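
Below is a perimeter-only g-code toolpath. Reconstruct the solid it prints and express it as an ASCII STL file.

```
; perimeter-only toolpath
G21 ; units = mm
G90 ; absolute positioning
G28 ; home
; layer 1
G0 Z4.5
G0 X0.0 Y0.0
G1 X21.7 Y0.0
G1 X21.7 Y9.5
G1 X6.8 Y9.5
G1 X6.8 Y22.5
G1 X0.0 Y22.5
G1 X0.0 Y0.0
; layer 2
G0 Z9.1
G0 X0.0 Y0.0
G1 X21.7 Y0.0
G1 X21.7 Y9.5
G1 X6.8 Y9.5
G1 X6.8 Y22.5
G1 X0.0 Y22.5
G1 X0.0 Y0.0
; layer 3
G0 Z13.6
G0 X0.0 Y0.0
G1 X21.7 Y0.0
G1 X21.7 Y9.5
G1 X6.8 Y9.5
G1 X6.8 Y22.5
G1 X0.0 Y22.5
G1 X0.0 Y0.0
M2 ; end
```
solid part
  facet normal 0.0000 0.0000 -1.0000
    outer loop
      vertex 21.7 9.5 0.0
      vertex 21.7 0.0 0.0
      vertex 0.0 0.0 0.0
    endloop
  endfacet
  facet normal 0.0000 0.0000 -1.0000
    outer loop
      vertex 6.8 9.5 0.0
      vertex 21.7 9.5 0.0
      vertex 0.0 0.0 0.0
    endloop
  endfacet
  facet normal 0.0000 0.0000 -1.0000
    outer loop
      vertex 6.8 22.5 0.0
      vertex 6.8 9.5 0.0
      vertex 0.0 0.0 0.0
    endloop
  endfacet
  facet normal 0.0000 0.0000 -1.0000
    outer loop
      vertex 0.0 22.5 0.0
      vertex 6.8 22.5 0.0
      vertex 0.0 0.0 0.0
    endloop
  endfacet
  facet normal 0.0000 0.0000 1.0000
    outer loop
      vertex 0.0 0.0 13.6
      vertex 21.7 0.0 13.6
      vertex 21.7 9.5 13.6
    endloop
  endfacet
  facet normal 0.0000 0.0000 1.0000
    outer loop
      vertex 0.0 0.0 13.6
      vertex 21.7 9.5 13.6
      vertex 6.8 9.5 13.6
    endloop
  endfacet
  facet normal 0.0000 0.0000 1.0000
    outer loop
      vertex 0.0 0.0 13.6
      vertex 6.8 9.5 13.6
      vertex 6.8 22.5 13.6
    endloop
  endfacet
  facet normal 0.0000 0.0000 1.0000
    outer loop
      vertex 0.0 0.0 13.6
      vertex 6.8 22.5 13.6
      vertex 0.0 22.5 13.6
    endloop
  endfacet
  facet normal 0.0000 -1.0000 0.0000
    outer loop
      vertex 0.0 0.0 0.0
      vertex 21.7 0.0 0.0
      vertex 21.7 0.0 13.6
    endloop
  endfacet
  facet normal 0.0000 -1.0000 0.0000
    outer loop
      vertex 0.0 0.0 0.0
      vertex 21.7 0.0 13.6
      vertex 0.0 0.0 13.6
    endloop
  endfacet
  facet normal 1.0000 0.0000 0.0000
    outer loop
      vertex 21.7 0.0 0.0
      vertex 21.7 9.5 0.0
      vertex 21.7 9.5 13.6
    endloop
  endfacet
  facet normal 1.0000 0.0000 0.0000
    outer loop
      vertex 21.7 0.0 0.0
      vertex 21.7 9.5 13.6
      vertex 21.7 0.0 13.6
    endloop
  endfacet
  facet normal 0.0000 1.0000 0.0000
    outer loop
      vertex 21.7 9.5 0.0
      vertex 6.8 9.5 0.0
      vertex 6.8 9.5 13.6
    endloop
  endfacet
  facet normal 0.0000 1.0000 0.0000
    outer loop
      vertex 21.7 9.5 0.0
      vertex 6.8 9.5 13.6
      vertex 21.7 9.5 13.6
    endloop
  endfacet
  facet normal 1.0000 0.0000 0.0000
    outer loop
      vertex 6.8 9.5 0.0
      vertex 6.8 22.5 0.0
      vertex 6.8 22.5 13.6
    endloop
  endfacet
  facet normal 1.0000 0.0000 0.0000
    outer loop
      vertex 6.8 9.5 0.0
      vertex 6.8 22.5 13.6
      vertex 6.8 9.5 13.6
    endloop
  endfacet
  facet normal 0.0000 1.0000 0.0000
    outer loop
      vertex 6.8 22.5 0.0
      vertex 0.0 22.5 0.0
      vertex 0.0 22.5 13.6
    endloop
  endfacet
  facet normal 0.0000 1.0000 0.0000
    outer loop
      vertex 6.8 22.5 0.0
      vertex 0.0 22.5 13.6
      vertex 6.8 22.5 13.6
    endloop
  endfacet
  facet normal -1.0000 0.0000 0.0000
    outer loop
      vertex 0.0 22.5 0.0
      vertex 0.0 0.0 0.0
      vertex 0.0 0.0 13.6
    endloop
  endfacet
  facet normal -1.0000 0.0000 0.0000
    outer loop
      vertex 0.0 22.5 0.0
      vertex 0.0 0.0 13.6
      vertex 0.0 22.5 13.6
    endloop
  endfacet
endsolid part

The G0 Z moves step by Δz≈4.5 mm. Every layer's G1 loop is the same polygon, so the solid is a straight extrusion of it from z=0 to z≈13.6. Closing with flat bottom and top caps and triangulating gives 20 facets — an L-shaped prism: outer 21.7 × 22.5 mm, arm thicknesses ≈ 9.5 mm (horizontal) and 6.8 mm (vertical), extruded 13.6 mm in z.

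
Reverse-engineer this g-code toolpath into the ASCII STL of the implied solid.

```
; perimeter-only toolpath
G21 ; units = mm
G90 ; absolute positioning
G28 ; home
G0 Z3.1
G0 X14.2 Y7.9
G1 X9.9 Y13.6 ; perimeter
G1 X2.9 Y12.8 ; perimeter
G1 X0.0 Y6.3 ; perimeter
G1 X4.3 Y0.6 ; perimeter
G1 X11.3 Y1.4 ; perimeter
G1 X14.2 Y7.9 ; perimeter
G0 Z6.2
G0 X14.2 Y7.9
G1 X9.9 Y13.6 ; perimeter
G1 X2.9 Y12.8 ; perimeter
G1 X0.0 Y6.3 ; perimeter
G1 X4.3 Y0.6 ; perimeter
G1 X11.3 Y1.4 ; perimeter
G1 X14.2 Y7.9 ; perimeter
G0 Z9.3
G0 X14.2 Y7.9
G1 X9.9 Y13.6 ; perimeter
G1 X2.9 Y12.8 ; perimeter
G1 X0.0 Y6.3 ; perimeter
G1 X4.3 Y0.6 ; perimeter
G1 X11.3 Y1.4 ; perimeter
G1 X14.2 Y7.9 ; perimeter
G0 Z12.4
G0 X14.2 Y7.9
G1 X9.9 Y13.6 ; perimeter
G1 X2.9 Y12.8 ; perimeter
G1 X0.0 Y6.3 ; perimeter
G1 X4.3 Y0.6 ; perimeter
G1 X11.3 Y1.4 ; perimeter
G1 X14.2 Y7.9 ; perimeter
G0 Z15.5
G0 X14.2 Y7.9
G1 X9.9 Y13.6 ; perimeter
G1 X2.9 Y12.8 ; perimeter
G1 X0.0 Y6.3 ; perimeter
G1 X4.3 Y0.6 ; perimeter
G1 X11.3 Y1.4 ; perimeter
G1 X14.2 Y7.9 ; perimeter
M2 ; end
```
solid part
  facet normal 0.0000 0.0000 -1.0000
    outer loop
      vertex 2.9 12.8 0.0
      vertex 9.9 13.6 0.0
      vertex 14.2 7.9 0.0
    endloop
  endfacet
  facet normal 0.0000 0.0000 -1.0000
    outer loop
      vertex 0.0 6.3 0.0
      vertex 2.9 12.8 0.0
      vertex 14.2 7.9 0.0
    endloop
  endfacet
  facet normal 0.0000 0.0000 -1.0000
    outer loop
      vertex 4.3 0.6 0.0
      vertex 0.0 6.3 0.0
      vertex 14.2 7.9 0.0
    endloop
  endfacet
  facet normal 0.0000 0.0000 -1.0000
    outer loop
      vertex 11.3 1.4 0.0
      vertex 4.3 0.6 0.0
      vertex 14.2 7.9 0.0
    endloop
  endfacet
  facet normal 0.0000 0.0000 1.0000
    outer loop
      vertex 14.2 7.9 15.5
      vertex 9.9 13.6 15.5
      vertex 2.9 12.8 15.5
    endloop
  endfacet
  facet normal 0.0000 0.0000 1.0000
    outer loop
      vertex 14.2 7.9 15.5
      vertex 2.9 12.8 15.5
      vertex 0.0 6.3 15.5
    endloop
  endfacet
  facet normal 0.0000 0.0000 1.0000
    outer loop
      vertex 14.2 7.9 15.5
      vertex 0.0 6.3 15.5
      vertex 4.3 0.6 15.5
    endloop
  endfacet
  facet normal 0.0000 0.0000 1.0000
    outer loop
      vertex 14.2 7.9 15.5
      vertex 4.3 0.6 15.5
      vertex 11.3 1.4 15.5
    endloop
  endfacet
  facet normal 0.7983 0.6022 0.0000
    outer loop
      vertex 14.2 7.9 0.0
      vertex 9.9 13.6 0.0
      vertex 9.9 13.6 15.5
    endloop
  endfacet
  facet normal 0.7983 0.6022 0.0000
    outer loop
      vertex 14.2 7.9 0.0
      vertex 9.9 13.6 15.5
      vertex 14.2 7.9 15.5
    endloop
  endfacet
  facet normal -0.1135 0.9935 0.0000
    outer loop
      vertex 9.9 13.6 0.0
      vertex 2.9 12.8 0.0
      vertex 2.9 12.8 15.5
    endloop
  endfacet
  facet normal -0.1135 0.9935 0.0000
    outer loop
      vertex 9.9 13.6 0.0
      vertex 2.9 12.8 15.5
      vertex 9.9 13.6 15.5
    endloop
  endfacet
  facet normal -0.9132 0.4074 0.0000
    outer loop
      vertex 2.9 12.8 0.0
      vertex 0.0 6.3 0.0
      vertex 0.0 6.3 15.5
    endloop
  endfacet
  facet normal -0.9132 0.4074 0.0000
    outer loop
      vertex 2.9 12.8 0.0
      vertex 0.0 6.3 15.5
      vertex 2.9 12.8 15.5
    endloop
  endfacet
  facet normal -0.7983 -0.6022 0.0000
    outer loop
      vertex 0.0 6.3 0.0
      vertex 4.3 0.6 0.0
      vertex 4.3 0.6 15.5
    endloop
  endfacet
  facet normal -0.7983 -0.6022 0.0000
    outer loop
      vertex 0.0 6.3 0.0
      vertex 4.3 0.6 15.5
      vertex 0.0 6.3 15.5
    endloop
  endfacet
  facet normal 0.1135 -0.9935 0.0000
    outer loop
      vertex 4.3 0.6 0.0
      vertex 11.3 1.4 0.0
      vertex 11.3 1.4 15.5
    endloop
  endfacet
  facet normal 0.1135 -0.9935 0.0000
    outer loop
      vertex 4.3 0.6 0.0
      vertex 11.3 1.4 15.5
      vertex 4.3 0.6 15.5
    endloop
  endfacet
  facet normal 0.9132 -0.4074 0.0000
    outer loop
      vertex 11.3 1.4 0.0
      vertex 14.2 7.9 0.0
      vertex 14.2 7.9 15.5
    endloop
  endfacet
  facet normal 0.9132 -0.4074 0.0000
    outer loop
      vertex 11.3 1.4 0.0
      vertex 14.2 7.9 15.5
      vertex 11.3 1.4 15.5
    endloop
  endfacet
endsolid part

The G0 Z moves step by Δz≈3.1 mm. Every layer's G1 loop is the same polygon, so the solid is a straight extrusion of it from z=0 to z≈15.5. Closing with flat bottom and top caps and triangulating gives 20 facets — a regular 6-sided prism (a cylinder approximated with 6 flat sides), circumscribed radius ≈ 7.1 mm, height ≈ 15.5 mm.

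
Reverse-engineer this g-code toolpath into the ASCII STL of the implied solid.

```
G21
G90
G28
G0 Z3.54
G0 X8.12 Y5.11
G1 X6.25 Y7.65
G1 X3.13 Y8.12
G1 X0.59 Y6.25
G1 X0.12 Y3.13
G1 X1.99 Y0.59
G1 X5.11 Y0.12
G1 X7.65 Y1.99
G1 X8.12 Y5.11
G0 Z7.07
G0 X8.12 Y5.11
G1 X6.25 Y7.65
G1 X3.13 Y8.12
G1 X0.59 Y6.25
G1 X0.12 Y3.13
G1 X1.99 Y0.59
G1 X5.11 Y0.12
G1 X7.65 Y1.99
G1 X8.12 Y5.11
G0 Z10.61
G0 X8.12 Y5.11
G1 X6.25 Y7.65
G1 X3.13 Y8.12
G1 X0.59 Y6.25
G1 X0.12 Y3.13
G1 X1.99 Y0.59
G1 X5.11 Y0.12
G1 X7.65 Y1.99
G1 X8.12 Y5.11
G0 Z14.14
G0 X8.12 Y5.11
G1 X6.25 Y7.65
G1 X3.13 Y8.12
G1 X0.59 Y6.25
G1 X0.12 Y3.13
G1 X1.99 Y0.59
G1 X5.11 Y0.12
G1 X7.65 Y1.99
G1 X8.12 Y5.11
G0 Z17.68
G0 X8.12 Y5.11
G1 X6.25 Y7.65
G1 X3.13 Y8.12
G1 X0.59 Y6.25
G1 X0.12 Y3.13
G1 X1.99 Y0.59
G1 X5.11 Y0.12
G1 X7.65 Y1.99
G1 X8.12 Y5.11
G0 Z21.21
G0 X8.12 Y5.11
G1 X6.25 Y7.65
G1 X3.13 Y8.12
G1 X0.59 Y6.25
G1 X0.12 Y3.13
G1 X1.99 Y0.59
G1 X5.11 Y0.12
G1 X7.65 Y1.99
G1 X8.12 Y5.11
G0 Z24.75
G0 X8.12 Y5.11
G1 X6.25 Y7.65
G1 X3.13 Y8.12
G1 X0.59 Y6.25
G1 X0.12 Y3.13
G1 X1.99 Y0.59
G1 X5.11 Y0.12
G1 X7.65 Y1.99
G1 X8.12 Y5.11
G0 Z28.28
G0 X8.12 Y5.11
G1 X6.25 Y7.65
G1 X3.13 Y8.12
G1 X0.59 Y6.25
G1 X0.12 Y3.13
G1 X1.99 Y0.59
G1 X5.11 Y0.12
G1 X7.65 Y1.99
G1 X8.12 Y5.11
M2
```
solid part
  facet normal 0.0000 0.0000 -1.0000
    outer loop
      vertex 3.13 8.12 0.00
      vertex 6.25 7.65 0.00
      vertex 8.12 5.11 0.00
    endloop
  endfacet
  facet normal 0.0000 0.0000 -1.0000
    outer loop
      vertex 0.59 6.25 0.00
      vertex 3.13 8.12 0.00
      vertex 8.12 5.11 0.00
    endloop
  endfacet
  facet normal 0.0000 0.0000 -1.0000
    outer loop
      vertex 0.12 3.13 0.00
      vertex 0.59 6.25 0.00
      vertex 8.12 5.11 0.00
    endloop
  endfacet
  facet normal 0.0000 0.0000 -1.0000
    outer loop
      vertex 1.99 0.59 0.00
      vertex 0.12 3.13 0.00
      vertex 8.12 5.11 0.00
    endloop
  endfacet
  facet normal 0.0000 0.0000 -1.0000
    outer loop
      vertex 5.11 0.12 0.00
      vertex 1.99 0.59 0.00
      vertex 8.12 5.11 0.00
    endloop
  endfacet
  facet normal 0.0000 0.0000 -1.0000
    outer loop
      vertex 7.65 1.99 0.00
      vertex 5.11 0.12 0.00
      vertex 8.12 5.11 0.00
    endloop
  endfacet
  facet normal 0.0000 0.0000 1.0000
    outer loop
      vertex 8.12 5.11 28.28
      vertex 6.25 7.65 28.28
      vertex 3.13 8.12 28.28
    endloop
  endfacet
  facet normal 0.0000 0.0000 1.0000
    outer loop
      vertex 8.12 5.11 28.28
      vertex 3.13 8.12 28.28
      vertex 0.59 6.25 28.28
    endloop
  endfacet
  facet normal 0.0000 0.0000 1.0000
    outer loop
      vertex 8.12 5.11 28.28
      vertex 0.59 6.25 28.28
      vertex 0.12 3.13 28.28
    endloop
  endfacet
  facet normal 0.0000 0.0000 1.0000
    outer loop
      vertex 8.12 5.11 28.28
      vertex 0.12 3.13 28.28
      vertex 1.99 0.59 28.28
    endloop
  endfacet
  facet normal 0.0000 0.0000 1.0000
    outer loop
      vertex 8.12 5.11 28.28
      vertex 1.99 0.59 28.28
      vertex 5.11 0.12 28.28
    endloop
  endfacet
  facet normal 0.0000 0.0000 1.0000
    outer loop
      vertex 8.12 5.11 28.28
      vertex 5.11 0.12 28.28
      vertex 7.65 1.99 28.28
    endloop
  endfacet
  facet normal 0.8053 0.5929 0.0000
    outer loop
      vertex 8.12 5.11 0.00
      vertex 6.25 7.65 0.00
      vertex 6.25 7.65 28.28
    endloop
  endfacet
  facet normal 0.8053 0.5929 0.0000
    outer loop
      vertex 8.12 5.11 0.00
      vertex 6.25 7.65 28.28
      vertex 8.12 5.11 28.28
    endloop
  endfacet
  facet normal 0.1490 0.9888 0.0000
    outer loop
      vertex 6.25 7.65 0.00
      vertex 3.13 8.12 0.00
      vertex 3.13 8.12 28.28
    endloop
  endfacet
  facet normal 0.1490 0.9888 0.0000
    outer loop
      vertex 6.25 7.65 0.00
      vertex 3.13 8.12 28.28
      vertex 6.25 7.65 28.28
    endloop
  endfacet
  facet normal -0.5929 0.8053 0.0000
    outer loop
      vertex 3.13 8.12 0.00
      vertex 0.59 6.25 0.00
      vertex 0.59 6.25 28.28
    endloop
  endfacet
  facet normal -0.5929 0.8053 0.0000
    outer loop
      vertex 3.13 8.12 0.00
      vertex 0.59 6.25 28.28
      vertex 3.13 8.12 28.28
    endloop
  endfacet
  facet normal -0.9888 0.1490 0.0000
    outer loop
      vertex 0.59 6.25 0.00
      vertex 0.12 3.13 0.00
      vertex 0.12 3.13 28.28
    endloop
  endfacet
  facet normal -0.9888 0.1490 0.0000
    outer loop
      vertex 0.59 6.25 0.00
      vertex 0.12 3.13 28.28
      vertex 0.59 6.25 28.28
    endloop
  endfacet
  facet normal -0.8053 -0.5929 0.0000
    outer loop
      vertex 0.12 3.13 0.00
      vertex 1.99 0.59 0.00
      vertex 1.99 0.59 28.28
    endloop
  endfacet
  facet normal -0.8053 -0.5929 0.0000
    outer loop
      vertex 0.12 3.13 0.00
      vertex 1.99 0.59 28.28
      vertex 0.12 3.13 28.28
    endloop
  endfacet
  facet normal -0.1490 -0.9888 0.0000
    outer loop
      vertex 1.99 0.59 0.00
      vertex 5.11 0.12 0.00
      vertex 5.11 0.12 28.28
    endloop
  endfacet
  facet normal -0.1490 -0.9888 0.0000
    outer loop
      vertex 1.99 0.59 0.00
      vertex 5.11 0.12 28.28
      vertex 1.99 0.59 28.28
    endloop
  endfacet
  facet normal 0.5929 -0.8053 0.0000
    outer loop
      vertex 5.11 0.12 0.00
      vertex 7.65 1.99 0.00
      vertex 7.65 1.99 28.28
    endloop
  endfacet
  facet normal 0.5929 -0.8053 0.0000
    outer loop
      vertex 5.11 0.12 0.00
      vertex 7.65 1.99 28.28
      vertex 5.11 0.12 28.28
    endloop
  endfacet
  facet normal 0.9888 -0.1490 0.0000
    outer loop
      vertex 7.65 1.99 0.00
      vertex 8.12 5.11 0.00
      vertex 8.12 5.11 28.28
    endloop
  endfacet
  facet normal 0.9888 -0.1490 0.0000
    outer loop
      vertex 7.65 1.99 0.00
      vertex 8.12 5.11 28.28
      vertex 7.65 1.99 28.28
    endloop
  endfacet
endsolid part

The G0 Z moves step by Δz≈3.54 mm. Every layer's G1 loop is the same polygon, so the solid is a straight extrusion of it from z=0 to z≈28.3. Closing with flat bottom and top caps and triangulating gives 28 facets — a regular 8-sided prism (a cylinder approximated with 8 flat sides), circumscribed radius ≈ 4.12 mm, height ≈ 28.3 mm.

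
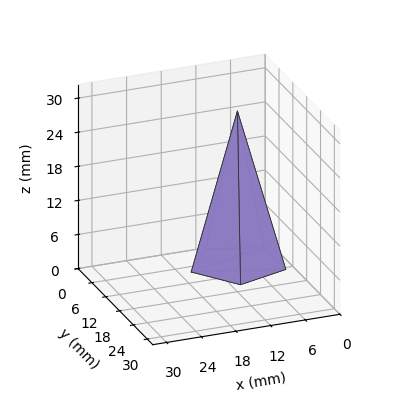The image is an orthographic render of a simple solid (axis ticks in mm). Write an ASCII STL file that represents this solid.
Reading the render: the shape is a regular 5-sided pyramid, base circumscribed radius ≈ 8 mm, apex at z ≈ 27 mm (dimensions read to the nearest mm from the axis ticks). For the STL, each face is triangulated and given an outward normal.

solid part
  facet normal 0.0000 0.0000 -1.0000
    outer loop
      vertex 1.5 12.7 0.0
      vertex 10.5 15.6 0.0
      vertex 16.0 8.0 0.0
    endloop
  endfacet
  facet normal 0.0000 0.0000 -1.0000
    outer loop
      vertex 1.5 3.3 0.0
      vertex 1.5 12.7 0.0
      vertex 16.0 8.0 0.0
    endloop
  endfacet
  facet normal 0.0000 0.0000 -1.0000
    outer loop
      vertex 10.5 0.4 0.0
      vertex 1.5 3.3 0.0
      vertex 16.0 8.0 0.0
    endloop
  endfacet
  facet normal 0.7877 0.5701 0.2334
    outer loop
      vertex 16.0 8.0 0.0
      vertex 10.5 15.6 0.0
      vertex 8.0 8.0 27.0
    endloop
  endfacet
  facet normal -0.2983 0.9256 0.2329
    outer loop
      vertex 10.5 15.6 0.0
      vertex 1.5 12.7 0.0
      vertex 8.0 8.0 27.0
    endloop
  endfacet
  facet normal -0.9722 0.0000 0.2341
    outer loop
      vertex 1.5 12.7 0.0
      vertex 1.5 3.3 0.0
      vertex 8.0 8.0 27.0
    endloop
  endfacet
  facet normal -0.2983 -0.9256 0.2329
    outer loop
      vertex 1.5 3.3 0.0
      vertex 10.5 0.4 0.0
      vertex 8.0 8.0 27.0
    endloop
  endfacet
  facet normal 0.7877 -0.5701 0.2334
    outer loop
      vertex 10.5 0.4 0.0
      vertex 16.0 8.0 0.0
      vertex 8.0 8.0 27.0
    endloop
  endfacet
endsolid part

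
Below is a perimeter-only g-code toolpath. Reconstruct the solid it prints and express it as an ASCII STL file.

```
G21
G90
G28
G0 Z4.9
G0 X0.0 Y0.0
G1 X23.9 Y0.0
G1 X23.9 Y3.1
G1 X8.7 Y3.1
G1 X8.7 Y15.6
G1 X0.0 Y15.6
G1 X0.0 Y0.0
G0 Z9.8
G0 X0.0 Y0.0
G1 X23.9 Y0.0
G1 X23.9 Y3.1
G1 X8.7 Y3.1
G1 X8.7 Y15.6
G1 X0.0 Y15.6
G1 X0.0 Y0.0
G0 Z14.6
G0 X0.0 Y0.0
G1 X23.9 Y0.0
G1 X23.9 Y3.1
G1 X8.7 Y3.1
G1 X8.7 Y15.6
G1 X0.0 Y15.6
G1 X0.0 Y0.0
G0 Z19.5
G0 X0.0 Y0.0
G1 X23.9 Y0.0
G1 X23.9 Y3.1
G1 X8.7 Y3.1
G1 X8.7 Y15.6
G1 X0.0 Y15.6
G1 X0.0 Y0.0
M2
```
solid part
  facet normal 0.0000 0.0000 -1.0000
    outer loop
      vertex 23.9 3.1 0.0
      vertex 23.9 0.0 0.0
      vertex 0.0 0.0 0.0
    endloop
  endfacet
  facet normal 0.0000 0.0000 -1.0000
    outer loop
      vertex 8.7 3.1 0.0
      vertex 23.9 3.1 0.0
      vertex 0.0 0.0 0.0
    endloop
  endfacet
  facet normal 0.0000 0.0000 -1.0000
    outer loop
      vertex 8.7 15.6 0.0
      vertex 8.7 3.1 0.0
      vertex 0.0 0.0 0.0
    endloop
  endfacet
  facet normal 0.0000 0.0000 -1.0000
    outer loop
      vertex 0.0 15.6 0.0
      vertex 8.7 15.6 0.0
      vertex 0.0 0.0 0.0
    endloop
  endfacet
  facet normal 0.0000 0.0000 1.0000
    outer loop
      vertex 0.0 0.0 19.5
      vertex 23.9 0.0 19.5
      vertex 23.9 3.1 19.5
    endloop
  endfacet
  facet normal 0.0000 0.0000 1.0000
    outer loop
      vertex 0.0 0.0 19.5
      vertex 23.9 3.1 19.5
      vertex 8.7 3.1 19.5
    endloop
  endfacet
  facet normal 0.0000 0.0000 1.0000
    outer loop
      vertex 0.0 0.0 19.5
      vertex 8.7 3.1 19.5
      vertex 8.7 15.6 19.5
    endloop
  endfacet
  facet normal 0.0000 0.0000 1.0000
    outer loop
      vertex 0.0 0.0 19.5
      vertex 8.7 15.6 19.5
      vertex 0.0 15.6 19.5
    endloop
  endfacet
  facet normal 0.0000 -1.0000 0.0000
    outer loop
      vertex 0.0 0.0 0.0
      vertex 23.9 0.0 0.0
      vertex 23.9 0.0 19.5
    endloop
  endfacet
  facet normal 0.0000 -1.0000 0.0000
    outer loop
      vertex 0.0 0.0 0.0
      vertex 23.9 0.0 19.5
      vertex 0.0 0.0 19.5
    endloop
  endfacet
  facet normal 1.0000 0.0000 0.0000
    outer loop
      vertex 23.9 0.0 0.0
      vertex 23.9 3.1 0.0
      vertex 23.9 3.1 19.5
    endloop
  endfacet
  facet normal 1.0000 0.0000 0.0000
    outer loop
      vertex 23.9 0.0 0.0
      vertex 23.9 3.1 19.5
      vertex 23.9 0.0 19.5
    endloop
  endfacet
  facet normal 0.0000 1.0000 0.0000
    outer loop
      vertex 23.9 3.1 0.0
      vertex 8.7 3.1 0.0
      vertex 8.7 3.1 19.5
    endloop
  endfacet
  facet normal 0.0000 1.0000 0.0000
    outer loop
      vertex 23.9 3.1 0.0
      vertex 8.7 3.1 19.5
      vertex 23.9 3.1 19.5
    endloop
  endfacet
  facet normal 1.0000 0.0000 0.0000
    outer loop
      vertex 8.7 3.1 0.0
      vertex 8.7 15.6 0.0
      vertex 8.7 15.6 19.5
    endloop
  endfacet
  facet normal 1.0000 0.0000 0.0000
    outer loop
      vertex 8.7 3.1 0.0
      vertex 8.7 15.6 19.5
      vertex 8.7 3.1 19.5
    endloop
  endfacet
  facet normal 0.0000 1.0000 0.0000
    outer loop
      vertex 8.7 15.6 0.0
      vertex 0.0 15.6 0.0
      vertex 0.0 15.6 19.5
    endloop
  endfacet
  facet normal 0.0000 1.0000 0.0000
    outer loop
      vertex 8.7 15.6 0.0
      vertex 0.0 15.6 19.5
      vertex 8.7 15.6 19.5
    endloop
  endfacet
  facet normal -1.0000 0.0000 0.0000
    outer loop
      vertex 0.0 15.6 0.0
      vertex 0.0 0.0 0.0
      vertex 0.0 0.0 19.5
    endloop
  endfacet
  facet normal -1.0000 0.0000 0.0000
    outer loop
      vertex 0.0 15.6 0.0
      vertex 0.0 0.0 19.5
      vertex 0.0 15.6 19.5
    endloop
  endfacet
endsolid part

The G0 Z moves step by Δz≈4.9 mm. Every layer's G1 loop is the same polygon, so the solid is a straight extrusion of it from z=0 to z≈19.5. Closing with flat bottom and top caps and triangulating gives 20 facets — an L-shaped prism: outer 23.9 × 15.6 mm, arm thicknesses ≈ 3.1 mm (horizontal) and 8.7 mm (vertical), extruded 19.5 mm in z.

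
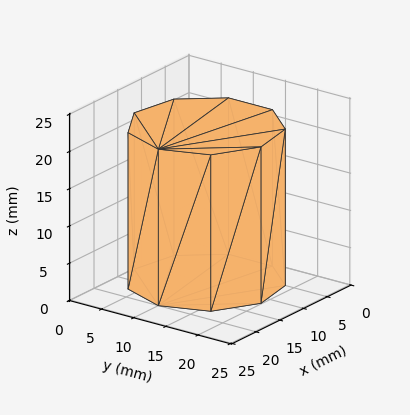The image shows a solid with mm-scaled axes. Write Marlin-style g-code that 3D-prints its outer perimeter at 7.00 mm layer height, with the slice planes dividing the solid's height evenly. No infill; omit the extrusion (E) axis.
Reading the render: the shape is a regular 9-sided prism (a cylinder approximated with 9 flat sides), circumscribed radius ≈ 10 mm, height ≈ 21 mm (dimensions read to the nearest mm from the axis ticks). For the g-code, the solid's height is divided into equal slices at the stated Δz and each level perimeter traced with G1 moves after a G0 lift.

; perimeter-only toolpath
G21 ; units = mm
G90 ; absolute positioning
G28 ; home
; layer 1
G0 Z7.00
G0 X20.00 Y10.00
G1 X17.66 Y16.43
G1 X11.74 Y19.85
G1 X5.00 Y18.66
G1 X0.60 Y13.42
G1 X0.60 Y6.58
G1 X5.00 Y1.34
G1 X11.74 Y0.15
G1 X17.66 Y3.57
G1 X20.00 Y10.00
; layer 2
G0 Z14.00
G0 X20.00 Y10.00
G1 X17.66 Y16.43
G1 X11.74 Y19.85
G1 X5.00 Y18.66
G1 X0.60 Y13.42
G1 X0.60 Y6.58
G1 X5.00 Y1.34
G1 X11.74 Y0.15
G1 X17.66 Y3.57
G1 X20.00 Y10.00
; layer 3
G0 Z21.00
G0 X20.00 Y10.00
G1 X17.66 Y16.43
G1 X11.74 Y19.85
G1 X5.00 Y18.66
G1 X0.60 Y13.42
G1 X0.60 Y6.58
G1 X5.00 Y1.34
G1 X11.74 Y0.15
G1 X17.66 Y3.57
G1 X20.00 Y10.00
M2 ; end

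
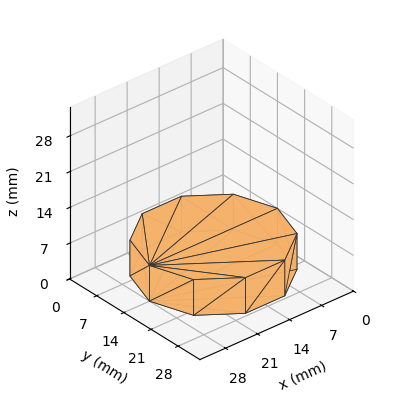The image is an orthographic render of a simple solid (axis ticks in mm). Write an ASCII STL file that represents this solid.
Reading the render: the shape is a regular 10-sided prism (a cylinder approximated with 10 flat sides), circumscribed radius ≈ 14 mm, height ≈ 7 mm (dimensions read to the nearest mm from the axis ticks). For the STL, each face is triangulated and given an outward normal.

solid part
  facet normal 0.0000 0.0000 -1.0000
    outer loop
      vertex 18.3 27.3 0.0
      vertex 25.3 22.2 0.0
      vertex 28.0 14.0 0.0
    endloop
  endfacet
  facet normal 0.0000 0.0000 -1.0000
    outer loop
      vertex 9.7 27.3 0.0
      vertex 18.3 27.3 0.0
      vertex 28.0 14.0 0.0
    endloop
  endfacet
  facet normal 0.0000 0.0000 -1.0000
    outer loop
      vertex 2.7 22.2 0.0
      vertex 9.7 27.3 0.0
      vertex 28.0 14.0 0.0
    endloop
  endfacet
  facet normal 0.0000 0.0000 -1.0000
    outer loop
      vertex 0.0 14.0 0.0
      vertex 2.7 22.2 0.0
      vertex 28.0 14.0 0.0
    endloop
  endfacet
  facet normal 0.0000 0.0000 -1.0000
    outer loop
      vertex 2.7 5.8 0.0
      vertex 0.0 14.0 0.0
      vertex 28.0 14.0 0.0
    endloop
  endfacet
  facet normal 0.0000 0.0000 -1.0000
    outer loop
      vertex 9.7 0.7 0.0
      vertex 2.7 5.8 0.0
      vertex 28.0 14.0 0.0
    endloop
  endfacet
  facet normal 0.0000 0.0000 -1.0000
    outer loop
      vertex 18.3 0.7 0.0
      vertex 9.7 0.7 0.0
      vertex 28.0 14.0 0.0
    endloop
  endfacet
  facet normal 0.0000 0.0000 -1.0000
    outer loop
      vertex 25.3 5.8 0.0
      vertex 18.3 0.7 0.0
      vertex 28.0 14.0 0.0
    endloop
  endfacet
  facet normal 0.0000 0.0000 1.0000
    outer loop
      vertex 28.0 14.0 7.0
      vertex 25.3 22.2 7.0
      vertex 18.3 27.3 7.0
    endloop
  endfacet
  facet normal 0.0000 0.0000 1.0000
    outer loop
      vertex 28.0 14.0 7.0
      vertex 18.3 27.3 7.0
      vertex 9.7 27.3 7.0
    endloop
  endfacet
  facet normal 0.0000 0.0000 1.0000
    outer loop
      vertex 28.0 14.0 7.0
      vertex 9.7 27.3 7.0
      vertex 2.7 22.2 7.0
    endloop
  endfacet
  facet normal 0.0000 0.0000 1.0000
    outer loop
      vertex 28.0 14.0 7.0
      vertex 2.7 22.2 7.0
      vertex 0.0 14.0 7.0
    endloop
  endfacet
  facet normal 0.0000 0.0000 1.0000
    outer loop
      vertex 28.0 14.0 7.0
      vertex 0.0 14.0 7.0
      vertex 2.7 5.8 7.0
    endloop
  endfacet
  facet normal 0.0000 0.0000 1.0000
    outer loop
      vertex 28.0 14.0 7.0
      vertex 2.7 5.8 7.0
      vertex 9.7 0.7 7.0
    endloop
  endfacet
  facet normal 0.0000 0.0000 1.0000
    outer loop
      vertex 28.0 14.0 7.0
      vertex 9.7 0.7 7.0
      vertex 18.3 0.7 7.0
    endloop
  endfacet
  facet normal 0.0000 0.0000 1.0000
    outer loop
      vertex 28.0 14.0 7.0
      vertex 18.3 0.7 7.0
      vertex 25.3 5.8 7.0
    endloop
  endfacet
  facet normal 0.9498 0.3128 0.0000
    outer loop
      vertex 28.0 14.0 0.0
      vertex 25.3 22.2 0.0
      vertex 25.3 22.2 7.0
    endloop
  endfacet
  facet normal 0.9498 0.3128 0.0000
    outer loop
      vertex 28.0 14.0 0.0
      vertex 25.3 22.2 7.0
      vertex 28.0 14.0 7.0
    endloop
  endfacet
  facet normal 0.5889 0.8082 0.0000
    outer loop
      vertex 25.3 22.2 0.0
      vertex 18.3 27.3 0.0
      vertex 18.3 27.3 7.0
    endloop
  endfacet
  facet normal 0.5889 0.8082 0.0000
    outer loop
      vertex 25.3 22.2 0.0
      vertex 18.3 27.3 7.0
      vertex 25.3 22.2 7.0
    endloop
  endfacet
  facet normal 0.0000 1.0000 0.0000
    outer loop
      vertex 18.3 27.3 0.0
      vertex 9.7 27.3 0.0
      vertex 9.7 27.3 7.0
    endloop
  endfacet
  facet normal 0.0000 1.0000 0.0000
    outer loop
      vertex 18.3 27.3 0.0
      vertex 9.7 27.3 7.0
      vertex 18.3 27.3 7.0
    endloop
  endfacet
  facet normal -0.5889 0.8082 0.0000
    outer loop
      vertex 9.7 27.3 0.0
      vertex 2.7 22.2 0.0
      vertex 2.7 22.2 7.0
    endloop
  endfacet
  facet normal -0.5889 0.8082 0.0000
    outer loop
      vertex 9.7 27.3 0.0
      vertex 2.7 22.2 7.0
      vertex 9.7 27.3 7.0
    endloop
  endfacet
  facet normal -0.9498 0.3128 0.0000
    outer loop
      vertex 2.7 22.2 0.0
      vertex 0.0 14.0 0.0
      vertex 0.0 14.0 7.0
    endloop
  endfacet
  facet normal -0.9498 0.3128 0.0000
    outer loop
      vertex 2.7 22.2 0.0
      vertex 0.0 14.0 7.0
      vertex 2.7 22.2 7.0
    endloop
  endfacet
  facet normal -0.9498 -0.3128 0.0000
    outer loop
      vertex 0.0 14.0 0.0
      vertex 2.7 5.8 0.0
      vertex 2.7 5.8 7.0
    endloop
  endfacet
  facet normal -0.9498 -0.3128 0.0000
    outer loop
      vertex 0.0 14.0 0.0
      vertex 2.7 5.8 7.0
      vertex 0.0 14.0 7.0
    endloop
  endfacet
  facet normal -0.5889 -0.8082 0.0000
    outer loop
      vertex 2.7 5.8 0.0
      vertex 9.7 0.7 0.0
      vertex 9.7 0.7 7.0
    endloop
  endfacet
  facet normal -0.5889 -0.8082 0.0000
    outer loop
      vertex 2.7 5.8 0.0
      vertex 9.7 0.7 7.0
      vertex 2.7 5.8 7.0
    endloop
  endfacet
  facet normal 0.0000 -1.0000 0.0000
    outer loop
      vertex 9.7 0.7 0.0
      vertex 18.3 0.7 0.0
      vertex 18.3 0.7 7.0
    endloop
  endfacet
  facet normal 0.0000 -1.0000 0.0000
    outer loop
      vertex 9.7 0.7 0.0
      vertex 18.3 0.7 7.0
      vertex 9.7 0.7 7.0
    endloop
  endfacet
  facet normal 0.5889 -0.8082 0.0000
    outer loop
      vertex 18.3 0.7 0.0
      vertex 25.3 5.8 0.0
      vertex 25.3 5.8 7.0
    endloop
  endfacet
  facet normal 0.5889 -0.8082 0.0000
    outer loop
      vertex 18.3 0.7 0.0
      vertex 25.3 5.8 7.0
      vertex 18.3 0.7 7.0
    endloop
  endfacet
  facet normal 0.9498 -0.3128 0.0000
    outer loop
      vertex 25.3 5.8 0.0
      vertex 28.0 14.0 0.0
      vertex 28.0 14.0 7.0
    endloop
  endfacet
  facet normal 0.9498 -0.3128 0.0000
    outer loop
      vertex 25.3 5.8 0.0
      vertex 28.0 14.0 7.0
      vertex 25.3 5.8 7.0
    endloop
  endfacet
endsolid part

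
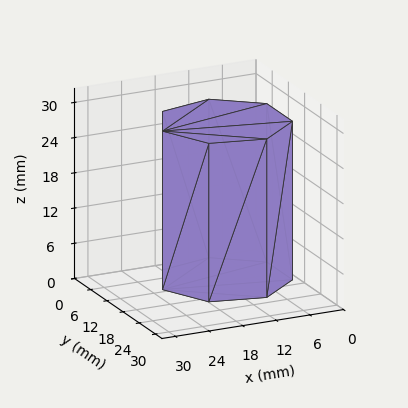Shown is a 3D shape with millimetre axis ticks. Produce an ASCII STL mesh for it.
Reading the render: the shape is a regular 7-sided prism (a cylinder approximated with 7 flat sides), circumscribed radius ≈ 11 mm, height ≈ 27 mm (dimensions read to the nearest mm from the axis ticks). For the STL, each face is triangulated and given an outward normal.

solid part
  facet normal 0.0000 0.0000 -1.0000
    outer loop
      vertex 8.552 21.724 0.000
      vertex 17.858 19.600 0.000
      vertex 22.000 11.000 0.000
    endloop
  endfacet
  facet normal 0.0000 0.0000 -1.0000
    outer loop
      vertex 1.089 15.773 0.000
      vertex 8.552 21.724 0.000
      vertex 22.000 11.000 0.000
    endloop
  endfacet
  facet normal 0.0000 0.0000 -1.0000
    outer loop
      vertex 1.089 6.227 0.000
      vertex 1.089 15.773 0.000
      vertex 22.000 11.000 0.000
    endloop
  endfacet
  facet normal 0.0000 0.0000 -1.0000
    outer loop
      vertex 8.552 0.276 0.000
      vertex 1.089 6.227 0.000
      vertex 22.000 11.000 0.000
    endloop
  endfacet
  facet normal 0.0000 0.0000 -1.0000
    outer loop
      vertex 17.858 2.400 0.000
      vertex 8.552 0.276 0.000
      vertex 22.000 11.000 0.000
    endloop
  endfacet
  facet normal 0.0000 0.0000 1.0000
    outer loop
      vertex 22.000 11.000 27.000
      vertex 17.858 19.600 27.000
      vertex 8.552 21.724 27.000
    endloop
  endfacet
  facet normal 0.0000 0.0000 1.0000
    outer loop
      vertex 22.000 11.000 27.000
      vertex 8.552 21.724 27.000
      vertex 1.089 15.773 27.000
    endloop
  endfacet
  facet normal 0.0000 0.0000 1.0000
    outer loop
      vertex 22.000 11.000 27.000
      vertex 1.089 15.773 27.000
      vertex 1.089 6.227 27.000
    endloop
  endfacet
  facet normal 0.0000 0.0000 1.0000
    outer loop
      vertex 22.000 11.000 27.000
      vertex 1.089 6.227 27.000
      vertex 8.552 0.276 27.000
    endloop
  endfacet
  facet normal 0.0000 0.0000 1.0000
    outer loop
      vertex 22.000 11.000 27.000
      vertex 8.552 0.276 27.000
      vertex 17.858 2.400 27.000
    endloop
  endfacet
  facet normal 0.9010 0.4339 0.0000
    outer loop
      vertex 22.000 11.000 0.000
      vertex 17.858 19.600 0.000
      vertex 17.858 19.600 27.000
    endloop
  endfacet
  facet normal 0.9010 0.4339 0.0000
    outer loop
      vertex 22.000 11.000 0.000
      vertex 17.858 19.600 27.000
      vertex 22.000 11.000 27.000
    endloop
  endfacet
  facet normal 0.2225 0.9749 0.0000
    outer loop
      vertex 17.858 19.600 0.000
      vertex 8.552 21.724 0.000
      vertex 8.552 21.724 27.000
    endloop
  endfacet
  facet normal 0.2225 0.9749 0.0000
    outer loop
      vertex 17.858 19.600 0.000
      vertex 8.552 21.724 27.000
      vertex 17.858 19.600 27.000
    endloop
  endfacet
  facet normal -0.6235 0.7819 0.0000
    outer loop
      vertex 8.552 21.724 0.000
      vertex 1.089 15.773 0.000
      vertex 1.089 15.773 27.000
    endloop
  endfacet
  facet normal -0.6235 0.7819 0.0000
    outer loop
      vertex 8.552 21.724 0.000
      vertex 1.089 15.773 27.000
      vertex 8.552 21.724 27.000
    endloop
  endfacet
  facet normal -1.0000 0.0000 0.0000
    outer loop
      vertex 1.089 15.773 0.000
      vertex 1.089 6.227 0.000
      vertex 1.089 6.227 27.000
    endloop
  endfacet
  facet normal -1.0000 0.0000 0.0000
    outer loop
      vertex 1.089 15.773 0.000
      vertex 1.089 6.227 27.000
      vertex 1.089 15.773 27.000
    endloop
  endfacet
  facet normal -0.6235 -0.7819 0.0000
    outer loop
      vertex 1.089 6.227 0.000
      vertex 8.552 0.276 0.000
      vertex 8.552 0.276 27.000
    endloop
  endfacet
  facet normal -0.6235 -0.7819 0.0000
    outer loop
      vertex 1.089 6.227 0.000
      vertex 8.552 0.276 27.000
      vertex 1.089 6.227 27.000
    endloop
  endfacet
  facet normal 0.2225 -0.9749 0.0000
    outer loop
      vertex 8.552 0.276 0.000
      vertex 17.858 2.400 0.000
      vertex 17.858 2.400 27.000
    endloop
  endfacet
  facet normal 0.2225 -0.9749 0.0000
    outer loop
      vertex 8.552 0.276 0.000
      vertex 17.858 2.400 27.000
      vertex 8.552 0.276 27.000
    endloop
  endfacet
  facet normal 0.9010 -0.4339 0.0000
    outer loop
      vertex 17.858 2.400 0.000
      vertex 22.000 11.000 0.000
      vertex 22.000 11.000 27.000
    endloop
  endfacet
  facet normal 0.9010 -0.4339 0.0000
    outer loop
      vertex 17.858 2.400 0.000
      vertex 22.000 11.000 27.000
      vertex 17.858 2.400 27.000
    endloop
  endfacet
endsolid part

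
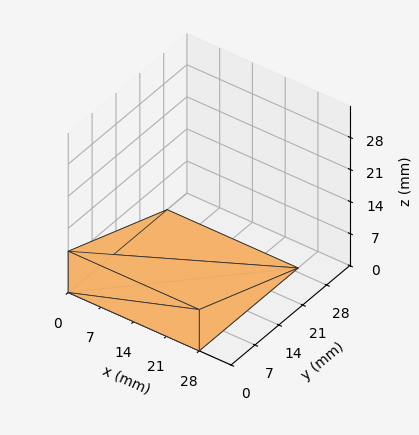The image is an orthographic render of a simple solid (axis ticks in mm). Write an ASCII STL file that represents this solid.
Reading the render: the shape is a wedge (ramp): 28 × 29 mm base, rising to 9 mm along the y=0 edge and sloping linearly to z=0 at y=29 (dimensions read to the nearest mm from the axis ticks). For the STL, each face is triangulated and given an outward normal.

solid part
  facet normal 0.0000 0.0000 -1.0000
    outer loop
      vertex 28.00 29.00 0.00
      vertex 28.00 0.00 0.00
      vertex 0.00 0.00 0.00
    endloop
  endfacet
  facet normal 0.0000 0.0000 -1.0000
    outer loop
      vertex 0.00 29.00 0.00
      vertex 28.00 29.00 0.00
      vertex 0.00 0.00 0.00
    endloop
  endfacet
  facet normal 0.0000 -1.0000 0.0000
    outer loop
      vertex 0.00 0.00 0.00
      vertex 28.00 0.00 0.00
      vertex 28.00 0.00 9.00
    endloop
  endfacet
  facet normal 0.0000 -1.0000 0.0000
    outer loop
      vertex 0.00 0.00 0.00
      vertex 28.00 0.00 9.00
      vertex 0.00 0.00 9.00
    endloop
  endfacet
  facet normal 0.0000 0.2964 0.9551
    outer loop
      vertex 0.00 0.00 9.00
      vertex 28.00 0.00 9.00
      vertex 28.00 29.00 0.00
    endloop
  endfacet
  facet normal 0.0000 0.2964 0.9551
    outer loop
      vertex 0.00 0.00 9.00
      vertex 28.00 29.00 0.00
      vertex 0.00 29.00 0.00
    endloop
  endfacet
  facet normal -1.0000 0.0000 0.0000
    outer loop
      vertex 0.00 0.00 9.00
      vertex 0.00 29.00 0.00
      vertex 0.00 0.00 0.00
    endloop
  endfacet
  facet normal 1.0000 0.0000 0.0000
    outer loop
      vertex 28.00 0.00 0.00
      vertex 28.00 29.00 0.00
      vertex 28.00 0.00 9.00
    endloop
  endfacet
endsolid part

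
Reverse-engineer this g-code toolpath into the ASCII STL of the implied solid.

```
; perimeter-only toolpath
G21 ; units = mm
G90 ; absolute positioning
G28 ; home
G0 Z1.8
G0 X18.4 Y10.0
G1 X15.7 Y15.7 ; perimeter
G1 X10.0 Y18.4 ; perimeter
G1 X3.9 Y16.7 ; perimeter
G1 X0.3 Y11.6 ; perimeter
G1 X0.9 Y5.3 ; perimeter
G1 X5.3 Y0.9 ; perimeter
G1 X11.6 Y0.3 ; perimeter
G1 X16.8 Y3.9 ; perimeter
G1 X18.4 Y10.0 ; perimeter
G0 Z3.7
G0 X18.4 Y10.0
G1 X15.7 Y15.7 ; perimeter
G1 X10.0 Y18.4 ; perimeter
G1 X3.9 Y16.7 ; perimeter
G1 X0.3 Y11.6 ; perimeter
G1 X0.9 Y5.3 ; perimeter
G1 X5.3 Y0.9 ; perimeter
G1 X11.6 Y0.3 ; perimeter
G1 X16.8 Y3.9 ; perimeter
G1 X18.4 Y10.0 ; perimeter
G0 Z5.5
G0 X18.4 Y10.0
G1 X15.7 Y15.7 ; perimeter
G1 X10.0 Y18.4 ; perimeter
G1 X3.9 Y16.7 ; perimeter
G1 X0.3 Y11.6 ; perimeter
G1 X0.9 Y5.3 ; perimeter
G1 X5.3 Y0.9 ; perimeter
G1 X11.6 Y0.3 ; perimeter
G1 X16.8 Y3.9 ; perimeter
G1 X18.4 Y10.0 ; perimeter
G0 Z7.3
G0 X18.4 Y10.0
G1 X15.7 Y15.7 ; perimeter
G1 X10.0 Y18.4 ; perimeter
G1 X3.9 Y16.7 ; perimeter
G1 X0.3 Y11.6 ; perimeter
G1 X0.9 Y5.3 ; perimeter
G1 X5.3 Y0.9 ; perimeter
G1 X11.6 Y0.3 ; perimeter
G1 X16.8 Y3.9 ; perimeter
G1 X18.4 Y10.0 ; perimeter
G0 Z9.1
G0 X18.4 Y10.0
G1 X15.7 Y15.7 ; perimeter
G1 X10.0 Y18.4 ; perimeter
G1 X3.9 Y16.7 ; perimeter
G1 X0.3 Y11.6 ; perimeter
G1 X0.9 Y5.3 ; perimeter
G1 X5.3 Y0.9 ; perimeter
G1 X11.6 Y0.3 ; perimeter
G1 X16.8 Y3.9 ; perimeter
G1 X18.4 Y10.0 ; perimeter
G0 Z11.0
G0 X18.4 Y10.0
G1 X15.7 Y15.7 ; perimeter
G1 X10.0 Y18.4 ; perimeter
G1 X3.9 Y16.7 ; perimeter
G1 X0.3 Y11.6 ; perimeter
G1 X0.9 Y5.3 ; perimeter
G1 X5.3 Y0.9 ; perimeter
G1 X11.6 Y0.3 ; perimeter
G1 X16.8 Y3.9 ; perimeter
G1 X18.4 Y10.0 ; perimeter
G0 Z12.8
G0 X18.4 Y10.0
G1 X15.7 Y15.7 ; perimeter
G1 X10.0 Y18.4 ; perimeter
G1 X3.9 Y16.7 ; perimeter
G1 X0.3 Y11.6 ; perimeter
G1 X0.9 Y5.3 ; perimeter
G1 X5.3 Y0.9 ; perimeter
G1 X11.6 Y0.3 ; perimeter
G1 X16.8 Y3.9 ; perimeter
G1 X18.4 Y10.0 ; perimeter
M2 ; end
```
solid part
  facet normal 0.0000 0.0000 -1.0000
    outer loop
      vertex 10.0 18.4 0.0
      vertex 15.7 15.7 0.0
      vertex 18.4 10.0 0.0
    endloop
  endfacet
  facet normal 0.0000 0.0000 -1.0000
    outer loop
      vertex 3.9 16.7 0.0
      vertex 10.0 18.4 0.0
      vertex 18.4 10.0 0.0
    endloop
  endfacet
  facet normal 0.0000 0.0000 -1.0000
    outer loop
      vertex 0.3 11.6 0.0
      vertex 3.9 16.7 0.0
      vertex 18.4 10.0 0.0
    endloop
  endfacet
  facet normal 0.0000 0.0000 -1.0000
    outer loop
      vertex 0.9 5.3 0.0
      vertex 0.3 11.6 0.0
      vertex 18.4 10.0 0.0
    endloop
  endfacet
  facet normal 0.0000 0.0000 -1.0000
    outer loop
      vertex 5.3 0.9 0.0
      vertex 0.9 5.3 0.0
      vertex 18.4 10.0 0.0
    endloop
  endfacet
  facet normal 0.0000 0.0000 -1.0000
    outer loop
      vertex 11.6 0.3 0.0
      vertex 5.3 0.9 0.0
      vertex 18.4 10.0 0.0
    endloop
  endfacet
  facet normal 0.0000 0.0000 -1.0000
    outer loop
      vertex 16.8 3.9 0.0
      vertex 11.6 0.3 0.0
      vertex 18.4 10.0 0.0
    endloop
  endfacet
  facet normal 0.0000 0.0000 1.0000
    outer loop
      vertex 18.4 10.0 12.8
      vertex 15.7 15.7 12.8
      vertex 10.0 18.4 12.8
    endloop
  endfacet
  facet normal 0.0000 0.0000 1.0000
    outer loop
      vertex 18.4 10.0 12.8
      vertex 10.0 18.4 12.8
      vertex 3.9 16.7 12.8
    endloop
  endfacet
  facet normal 0.0000 0.0000 1.0000
    outer loop
      vertex 18.4 10.0 12.8
      vertex 3.9 16.7 12.8
      vertex 0.3 11.6 12.8
    endloop
  endfacet
  facet normal 0.0000 0.0000 1.0000
    outer loop
      vertex 18.4 10.0 12.8
      vertex 0.3 11.6 12.8
      vertex 0.9 5.3 12.8
    endloop
  endfacet
  facet normal 0.0000 0.0000 1.0000
    outer loop
      vertex 18.4 10.0 12.8
      vertex 0.9 5.3 12.8
      vertex 5.3 0.9 12.8
    endloop
  endfacet
  facet normal 0.0000 0.0000 1.0000
    outer loop
      vertex 18.4 10.0 12.8
      vertex 5.3 0.9 12.8
      vertex 11.6 0.3 12.8
    endloop
  endfacet
  facet normal 0.0000 0.0000 1.0000
    outer loop
      vertex 18.4 10.0 12.8
      vertex 11.6 0.3 12.8
      vertex 16.8 3.9 12.8
    endloop
  endfacet
  facet normal 0.9037 0.4281 0.0000
    outer loop
      vertex 18.4 10.0 0.0
      vertex 15.7 15.7 0.0
      vertex 15.7 15.7 12.8
    endloop
  endfacet
  facet normal 0.9037 0.4281 0.0000
    outer loop
      vertex 18.4 10.0 0.0
      vertex 15.7 15.7 12.8
      vertex 18.4 10.0 12.8
    endloop
  endfacet
  facet normal 0.4281 0.9037 0.0000
    outer loop
      vertex 15.7 15.7 0.0
      vertex 10.0 18.4 0.0
      vertex 10.0 18.4 12.8
    endloop
  endfacet
  facet normal 0.4281 0.9037 0.0000
    outer loop
      vertex 15.7 15.7 0.0
      vertex 10.0 18.4 12.8
      vertex 15.7 15.7 12.8
    endloop
  endfacet
  facet normal -0.2685 0.9633 0.0000
    outer loop
      vertex 10.0 18.4 0.0
      vertex 3.9 16.7 0.0
      vertex 3.9 16.7 12.8
    endloop
  endfacet
  facet normal -0.2685 0.9633 0.0000
    outer loop
      vertex 10.0 18.4 0.0
      vertex 3.9 16.7 12.8
      vertex 10.0 18.4 12.8
    endloop
  endfacet
  facet normal -0.8170 0.5767 0.0000
    outer loop
      vertex 3.9 16.7 0.0
      vertex 0.3 11.6 0.0
      vertex 0.3 11.6 12.8
    endloop
  endfacet
  facet normal -0.8170 0.5767 0.0000
    outer loop
      vertex 3.9 16.7 0.0
      vertex 0.3 11.6 12.8
      vertex 3.9 16.7 12.8
    endloop
  endfacet
  facet normal -0.9955 -0.0948 0.0000
    outer loop
      vertex 0.3 11.6 0.0
      vertex 0.9 5.3 0.0
      vertex 0.9 5.3 12.8
    endloop
  endfacet
  facet normal -0.9955 -0.0948 0.0000
    outer loop
      vertex 0.3 11.6 0.0
      vertex 0.9 5.3 12.8
      vertex 0.3 11.6 12.8
    endloop
  endfacet
  facet normal -0.7071 -0.7071 0.0000
    outer loop
      vertex 0.9 5.3 0.0
      vertex 5.3 0.9 0.0
      vertex 5.3 0.9 12.8
    endloop
  endfacet
  facet normal -0.7071 -0.7071 0.0000
    outer loop
      vertex 0.9 5.3 0.0
      vertex 5.3 0.9 12.8
      vertex 0.9 5.3 12.8
    endloop
  endfacet
  facet normal -0.0948 -0.9955 0.0000
    outer loop
      vertex 5.3 0.9 0.0
      vertex 11.6 0.3 0.0
      vertex 11.6 0.3 12.8
    endloop
  endfacet
  facet normal -0.0948 -0.9955 0.0000
    outer loop
      vertex 5.3 0.9 0.0
      vertex 11.6 0.3 12.8
      vertex 5.3 0.9 12.8
    endloop
  endfacet
  facet normal 0.5692 -0.8222 0.0000
    outer loop
      vertex 11.6 0.3 0.0
      vertex 16.8 3.9 0.0
      vertex 16.8 3.9 12.8
    endloop
  endfacet
  facet normal 0.5692 -0.8222 0.0000
    outer loop
      vertex 11.6 0.3 0.0
      vertex 16.8 3.9 12.8
      vertex 11.6 0.3 12.8
    endloop
  endfacet
  facet normal 0.9673 -0.2537 0.0000
    outer loop
      vertex 16.8 3.9 0.0
      vertex 18.4 10.0 0.0
      vertex 18.4 10.0 12.8
    endloop
  endfacet
  facet normal 0.9673 -0.2537 0.0000
    outer loop
      vertex 16.8 3.9 0.0
      vertex 18.4 10.0 12.8
      vertex 16.8 3.9 12.8
    endloop
  endfacet
endsolid part

The G0 Z moves step by Δz≈1.8 mm. Every layer's G1 loop is the same polygon, so the solid is a straight extrusion of it from z=0 to z≈12.8. Closing with flat bottom and top caps and triangulating gives 32 facets — a regular 9-sided prism (a cylinder approximated with 9 flat sides), circumscribed radius ≈ 9.2 mm, height ≈ 12.8 mm.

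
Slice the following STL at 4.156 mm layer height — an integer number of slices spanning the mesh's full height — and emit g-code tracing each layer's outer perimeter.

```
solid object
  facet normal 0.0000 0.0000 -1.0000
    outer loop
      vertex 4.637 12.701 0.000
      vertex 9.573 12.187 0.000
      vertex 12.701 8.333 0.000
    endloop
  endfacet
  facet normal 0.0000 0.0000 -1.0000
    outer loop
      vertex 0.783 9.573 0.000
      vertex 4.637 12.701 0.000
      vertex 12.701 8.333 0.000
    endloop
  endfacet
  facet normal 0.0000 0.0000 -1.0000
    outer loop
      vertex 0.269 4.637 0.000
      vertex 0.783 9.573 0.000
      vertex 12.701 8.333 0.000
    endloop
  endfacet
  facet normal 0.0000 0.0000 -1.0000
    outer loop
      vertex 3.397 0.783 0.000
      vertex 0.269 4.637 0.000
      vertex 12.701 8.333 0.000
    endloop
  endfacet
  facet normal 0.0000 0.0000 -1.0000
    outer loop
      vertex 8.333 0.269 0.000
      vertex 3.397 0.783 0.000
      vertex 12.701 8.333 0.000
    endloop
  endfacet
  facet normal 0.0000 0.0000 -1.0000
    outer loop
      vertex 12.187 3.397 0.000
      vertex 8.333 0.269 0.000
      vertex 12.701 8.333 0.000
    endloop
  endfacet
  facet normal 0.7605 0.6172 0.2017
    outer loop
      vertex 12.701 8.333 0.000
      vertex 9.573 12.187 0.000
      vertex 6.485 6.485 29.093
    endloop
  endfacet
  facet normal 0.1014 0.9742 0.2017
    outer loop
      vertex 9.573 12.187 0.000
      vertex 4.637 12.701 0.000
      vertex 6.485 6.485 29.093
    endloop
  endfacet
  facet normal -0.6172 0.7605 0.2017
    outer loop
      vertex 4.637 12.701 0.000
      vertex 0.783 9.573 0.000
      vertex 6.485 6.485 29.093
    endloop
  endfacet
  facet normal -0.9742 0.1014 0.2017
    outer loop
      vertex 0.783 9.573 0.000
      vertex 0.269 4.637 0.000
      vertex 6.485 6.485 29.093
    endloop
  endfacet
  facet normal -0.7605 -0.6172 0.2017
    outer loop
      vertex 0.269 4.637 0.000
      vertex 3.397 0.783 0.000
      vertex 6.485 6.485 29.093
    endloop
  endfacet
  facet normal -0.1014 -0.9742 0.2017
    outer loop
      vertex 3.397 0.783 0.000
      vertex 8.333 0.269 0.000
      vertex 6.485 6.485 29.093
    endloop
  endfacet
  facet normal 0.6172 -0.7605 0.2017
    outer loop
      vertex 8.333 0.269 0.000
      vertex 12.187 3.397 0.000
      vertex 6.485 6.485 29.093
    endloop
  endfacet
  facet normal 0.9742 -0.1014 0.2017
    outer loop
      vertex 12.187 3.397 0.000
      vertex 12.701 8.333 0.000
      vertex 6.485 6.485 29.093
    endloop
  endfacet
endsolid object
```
; perimeter-only toolpath
G21 ; units = mm
G90 ; absolute positioning
G28 ; home
; layer 1
G0 Z4.156
G0 X11.813 Y8.069
G1 X9.132 Y11.372
G1 X4.901 Y11.813
G1 X1.598 Y9.132
G1 X1.157 Y4.901
G1 X3.838 Y1.598
G1 X8.069 Y1.157
G1 X11.372 Y3.838
G1 X11.813 Y8.069
; layer 2
G0 Z8.312
G0 X10.925 Y7.805
G1 X8.691 Y10.558
G1 X5.165 Y10.925
G1 X2.412 Y8.691
G1 X2.045 Y5.165
G1 X4.279 Y2.412
G1 X7.805 Y2.045
G1 X10.558 Y4.279
G1 X10.925 Y7.805
; layer 3
G0 Z12.468
G0 X10.037 Y7.541
G1 X8.250 Y9.743
G1 X5.429 Y10.037
G1 X3.227 Y8.250
G1 X2.933 Y5.429
G1 X4.720 Y3.227
G1 X7.541 Y2.933
G1 X9.743 Y4.720
G1 X10.037 Y7.541
; layer 4
G0 Z16.625
G0 X9.149 Y7.277
G1 X7.808 Y8.929
G1 X5.693 Y9.149
G1 X4.041 Y7.808
G1 X3.821 Y5.693
G1 X5.162 Y4.041
G1 X7.277 Y3.821
G1 X8.929 Y5.162
G1 X9.149 Y7.277
; layer 5
G0 Z20.781
G0 X8.261 Y7.013
G1 X7.367 Y8.114
G1 X5.957 Y8.261
G1 X4.856 Y7.367
G1 X4.709 Y5.957
G1 X5.603 Y4.856
G1 X7.013 Y4.709
G1 X8.114 Y5.603
G1 X8.261 Y7.013
; layer 6
G0 Z24.937
G0 X7.373 Y6.749
G1 X6.926 Y7.300
G1 X6.221 Y7.373
G1 X5.670 Y6.926
G1 X5.597 Y6.221
G1 X6.044 Y5.670
G1 X6.749 Y5.597
G1 X7.300 Y6.044
G1 X7.373 Y6.749
M2 ; end

The solid is a regular 8-sided pyramid, base circumscribed radius ≈ 6.49 mm, apex at z ≈ 29.1 mm. Slicing at Δz = 4.156 mm — 7 equal slices spanning the solid's height, so layer i sits at z = i·h/7 — gives 6 non-empty perimeters. Each is a 8-segment closed polygon; G0 lifts to the layer z and rapids to the start vertex, then G1 traces the edges. The cross-section shrinks linearly with z (the slice at the apex is degenerate and omitted).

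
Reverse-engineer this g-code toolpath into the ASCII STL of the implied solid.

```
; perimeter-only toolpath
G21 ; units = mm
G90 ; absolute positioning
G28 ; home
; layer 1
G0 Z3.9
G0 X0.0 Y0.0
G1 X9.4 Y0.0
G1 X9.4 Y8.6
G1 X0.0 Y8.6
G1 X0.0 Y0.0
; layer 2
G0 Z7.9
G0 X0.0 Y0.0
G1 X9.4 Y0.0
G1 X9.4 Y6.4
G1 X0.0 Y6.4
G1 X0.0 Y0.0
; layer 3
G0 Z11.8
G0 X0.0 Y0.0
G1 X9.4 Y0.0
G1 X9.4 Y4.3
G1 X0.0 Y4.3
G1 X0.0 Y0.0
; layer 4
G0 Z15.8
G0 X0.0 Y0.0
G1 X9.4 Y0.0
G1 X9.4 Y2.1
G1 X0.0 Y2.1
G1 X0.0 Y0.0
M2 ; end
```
solid part
  facet normal 0.0000 0.0000 -1.0000
    outer loop
      vertex 9.4 10.7 0.0
      vertex 9.4 0.0 0.0
      vertex 0.0 0.0 0.0
    endloop
  endfacet
  facet normal 0.0000 0.0000 -1.0000
    outer loop
      vertex 0.0 10.7 0.0
      vertex 9.4 10.7 0.0
      vertex 0.0 0.0 0.0
    endloop
  endfacet
  facet normal 0.0000 -1.0000 0.0000
    outer loop
      vertex 0.0 0.0 0.0
      vertex 9.4 0.0 0.0
      vertex 9.4 0.0 19.7
    endloop
  endfacet
  facet normal 0.0000 -1.0000 0.0000
    outer loop
      vertex 0.0 0.0 0.0
      vertex 9.4 0.0 19.7
      vertex 0.0 0.0 19.7
    endloop
  endfacet
  facet normal 0.0000 0.8787 0.4773
    outer loop
      vertex 0.0 0.0 19.7
      vertex 9.4 0.0 19.7
      vertex 9.4 10.7 0.0
    endloop
  endfacet
  facet normal 0.0000 0.8787 0.4773
    outer loop
      vertex 0.0 0.0 19.7
      vertex 9.4 10.7 0.0
      vertex 0.0 10.7 0.0
    endloop
  endfacet
  facet normal -1.0000 0.0000 0.0000
    outer loop
      vertex 0.0 0.0 19.7
      vertex 0.0 10.7 0.0
      vertex 0.0 0.0 0.0
    endloop
  endfacet
  facet normal 1.0000 0.0000 0.0000
    outer loop
      vertex 9.4 0.0 0.0
      vertex 9.4 10.7 0.0
      vertex 9.4 0.0 19.7
    endloop
  endfacet
endsolid part

The G0 Z moves step by Δz≈3.9 mm. The G1 loops shrink linearly with z, so the solid tapers from its base footprint up to z≈19.7. Closing with a flat bottom cap and the tapered top and triangulating gives 8 facets — a wedge (ramp): 9.4 × 10.7 mm base, rising to 19.7 mm along the y=0 edge and sloping linearly to z=0 at y=10.7.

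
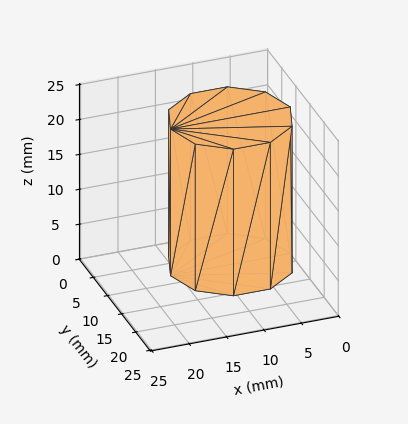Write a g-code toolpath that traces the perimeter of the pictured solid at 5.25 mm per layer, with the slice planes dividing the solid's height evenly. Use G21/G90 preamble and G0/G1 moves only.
Reading the render: the shape is a regular 10-sided prism (a cylinder approximated with 10 flat sides), circumscribed radius ≈ 8 mm, height ≈ 21 mm (dimensions read to the nearest mm from the axis ticks). For the g-code, the solid's height is divided into equal slices at the stated Δz and each level perimeter traced with G1 moves after a G0 lift.

; perimeter-only toolpath
G21 ; units = mm
G90 ; absolute positioning
G28 ; home
; layer 1
G0 Z5.25
G0 X16.00 Y8.00
G1 X14.47 Y12.70
G1 X10.47 Y15.61
G1 X5.53 Y15.61
G1 X1.53 Y12.70
G1 X0.00 Y8.00
G1 X1.53 Y3.30
G1 X5.53 Y0.39
G1 X10.47 Y0.39
G1 X14.47 Y3.30
G1 X16.00 Y8.00
; layer 2
G0 Z10.50
G0 X16.00 Y8.00
G1 X14.47 Y12.70
G1 X10.47 Y15.61
G1 X5.53 Y15.61
G1 X1.53 Y12.70
G1 X0.00 Y8.00
G1 X1.53 Y3.30
G1 X5.53 Y0.39
G1 X10.47 Y0.39
G1 X14.47 Y3.30
G1 X16.00 Y8.00
; layer 3
G0 Z15.75
G0 X16.00 Y8.00
G1 X14.47 Y12.70
G1 X10.47 Y15.61
G1 X5.53 Y15.61
G1 X1.53 Y12.70
G1 X0.00 Y8.00
G1 X1.53 Y3.30
G1 X5.53 Y0.39
G1 X10.47 Y0.39
G1 X14.47 Y3.30
G1 X16.00 Y8.00
; layer 4
G0 Z21.00
G0 X16.00 Y8.00
G1 X14.47 Y12.70
G1 X10.47 Y15.61
G1 X5.53 Y15.61
G1 X1.53 Y12.70
G1 X0.00 Y8.00
G1 X1.53 Y3.30
G1 X5.53 Y0.39
G1 X10.47 Y0.39
G1 X14.47 Y3.30
G1 X16.00 Y8.00
M2 ; end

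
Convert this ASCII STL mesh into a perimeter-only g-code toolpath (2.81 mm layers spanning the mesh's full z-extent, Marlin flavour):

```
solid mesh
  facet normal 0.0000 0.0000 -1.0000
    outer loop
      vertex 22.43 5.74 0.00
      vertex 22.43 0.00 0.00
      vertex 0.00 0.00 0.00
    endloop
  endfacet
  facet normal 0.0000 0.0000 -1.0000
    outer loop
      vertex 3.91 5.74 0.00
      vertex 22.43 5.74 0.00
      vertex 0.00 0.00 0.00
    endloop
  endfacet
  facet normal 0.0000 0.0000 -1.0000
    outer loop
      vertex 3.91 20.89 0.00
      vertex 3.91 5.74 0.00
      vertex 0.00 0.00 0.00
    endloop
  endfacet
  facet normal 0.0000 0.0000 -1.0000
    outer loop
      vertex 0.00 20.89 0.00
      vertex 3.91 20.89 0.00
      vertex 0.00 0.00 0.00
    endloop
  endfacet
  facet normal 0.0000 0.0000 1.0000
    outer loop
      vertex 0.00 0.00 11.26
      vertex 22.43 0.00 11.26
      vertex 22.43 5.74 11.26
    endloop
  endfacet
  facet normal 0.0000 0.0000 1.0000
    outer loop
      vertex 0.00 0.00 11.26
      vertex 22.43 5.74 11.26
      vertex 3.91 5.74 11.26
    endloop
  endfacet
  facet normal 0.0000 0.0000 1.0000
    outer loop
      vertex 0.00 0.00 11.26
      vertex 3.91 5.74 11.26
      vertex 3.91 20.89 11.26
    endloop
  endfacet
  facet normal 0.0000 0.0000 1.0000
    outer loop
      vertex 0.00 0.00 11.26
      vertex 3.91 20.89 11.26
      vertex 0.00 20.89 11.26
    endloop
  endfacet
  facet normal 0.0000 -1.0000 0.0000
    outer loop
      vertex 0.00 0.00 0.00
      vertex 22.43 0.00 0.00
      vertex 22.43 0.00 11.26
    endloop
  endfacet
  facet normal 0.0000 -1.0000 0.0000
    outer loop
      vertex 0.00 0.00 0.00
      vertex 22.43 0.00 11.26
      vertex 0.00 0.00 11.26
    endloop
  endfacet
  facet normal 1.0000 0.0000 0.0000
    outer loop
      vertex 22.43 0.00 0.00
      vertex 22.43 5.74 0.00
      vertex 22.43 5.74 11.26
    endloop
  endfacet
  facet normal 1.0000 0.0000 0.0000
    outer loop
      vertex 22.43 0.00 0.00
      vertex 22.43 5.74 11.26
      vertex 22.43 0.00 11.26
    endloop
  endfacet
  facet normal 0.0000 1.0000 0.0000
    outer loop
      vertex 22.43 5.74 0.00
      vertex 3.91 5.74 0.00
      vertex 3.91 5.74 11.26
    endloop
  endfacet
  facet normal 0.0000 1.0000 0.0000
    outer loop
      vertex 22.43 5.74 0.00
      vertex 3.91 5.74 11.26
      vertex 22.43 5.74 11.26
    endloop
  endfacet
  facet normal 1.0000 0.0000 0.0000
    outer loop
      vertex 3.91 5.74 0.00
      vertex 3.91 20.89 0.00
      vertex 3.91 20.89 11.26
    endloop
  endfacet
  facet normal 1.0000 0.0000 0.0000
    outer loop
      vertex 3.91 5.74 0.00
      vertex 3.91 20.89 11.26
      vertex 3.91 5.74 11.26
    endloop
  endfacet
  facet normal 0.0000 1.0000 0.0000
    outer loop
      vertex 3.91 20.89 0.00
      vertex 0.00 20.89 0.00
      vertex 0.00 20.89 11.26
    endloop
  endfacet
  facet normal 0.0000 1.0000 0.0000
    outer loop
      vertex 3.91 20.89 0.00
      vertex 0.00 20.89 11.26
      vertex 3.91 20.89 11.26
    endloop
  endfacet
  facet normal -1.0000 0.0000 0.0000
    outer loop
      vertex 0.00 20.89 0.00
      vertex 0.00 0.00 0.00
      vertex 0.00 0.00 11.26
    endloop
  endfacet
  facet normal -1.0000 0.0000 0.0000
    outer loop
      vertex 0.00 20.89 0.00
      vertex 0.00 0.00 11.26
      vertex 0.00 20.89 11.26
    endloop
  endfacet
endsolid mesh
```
; perimeter-only toolpath
G21 ; units = mm
G90 ; absolute positioning
G28 ; home
; layer 1
G0 Z2.81
G0 X0.00 Y0.00
G1 X22.43 Y0.00
G1 X22.43 Y5.74
G1 X3.91 Y5.74
G1 X3.91 Y20.89
G1 X0.00 Y20.89
G1 X0.00 Y0.00
; layer 2
G0 Z5.63
G0 X0.00 Y0.00
G1 X22.43 Y0.00
G1 X22.43 Y5.74
G1 X3.91 Y5.74
G1 X3.91 Y20.89
G1 X0.00 Y20.89
G1 X0.00 Y0.00
; layer 3
G0 Z8.45
G0 X0.00 Y0.00
G1 X22.43 Y0.00
G1 X22.43 Y5.74
G1 X3.91 Y5.74
G1 X3.91 Y20.89
G1 X0.00 Y20.89
G1 X0.00 Y0.00
; layer 4
G0 Z11.26
G0 X0.00 Y0.00
G1 X22.43 Y0.00
G1 X22.43 Y5.74
G1 X3.91 Y5.74
G1 X3.91 Y20.89
G1 X0.00 Y20.89
G1 X0.00 Y0.00
M2 ; end

The solid is an L-shaped prism: outer 22.4 × 20.9 mm, arm thicknesses ≈ 5.74 mm (horizontal) and 3.91 mm (vertical), extruded 11.3 mm in z. Slicing at Δz = 2.81 mm — 4 equal slices spanning the solid's height, so layer i sits at z = i·h/4 — gives 4 non-empty perimeters. Each is a 6-segment closed polygon; G0 lifts to the layer z and rapids to the start vertex, then G1 traces the edges.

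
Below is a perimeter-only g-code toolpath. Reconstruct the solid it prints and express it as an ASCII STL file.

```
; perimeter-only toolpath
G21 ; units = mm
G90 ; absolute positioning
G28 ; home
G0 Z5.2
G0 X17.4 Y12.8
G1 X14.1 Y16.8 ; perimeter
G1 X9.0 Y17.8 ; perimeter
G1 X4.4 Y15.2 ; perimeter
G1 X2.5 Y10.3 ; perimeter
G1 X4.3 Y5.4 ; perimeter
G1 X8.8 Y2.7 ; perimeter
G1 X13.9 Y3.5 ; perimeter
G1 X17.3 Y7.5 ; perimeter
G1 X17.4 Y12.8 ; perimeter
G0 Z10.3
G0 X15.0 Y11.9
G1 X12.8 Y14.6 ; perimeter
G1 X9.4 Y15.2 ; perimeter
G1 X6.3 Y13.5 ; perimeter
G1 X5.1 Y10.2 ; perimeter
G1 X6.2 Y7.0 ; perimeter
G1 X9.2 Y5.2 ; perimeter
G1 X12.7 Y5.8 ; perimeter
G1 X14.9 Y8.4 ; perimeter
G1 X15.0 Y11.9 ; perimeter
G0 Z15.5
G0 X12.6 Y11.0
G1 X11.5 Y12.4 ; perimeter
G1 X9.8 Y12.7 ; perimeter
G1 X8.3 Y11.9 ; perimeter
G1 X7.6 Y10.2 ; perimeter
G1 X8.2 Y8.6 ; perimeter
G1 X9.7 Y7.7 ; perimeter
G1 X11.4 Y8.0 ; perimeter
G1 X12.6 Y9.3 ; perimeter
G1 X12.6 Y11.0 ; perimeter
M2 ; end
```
solid part
  facet normal 0.0000 0.0000 -1.0000
    outer loop
      vertex 8.6 20.3 0.0
      vertex 15.4 19.0 0.0
      vertex 19.8 13.6 0.0
    endloop
  endfacet
  facet normal 0.0000 0.0000 -1.0000
    outer loop
      vertex 2.5 16.9 0.0
      vertex 8.6 20.3 0.0
      vertex 19.8 13.6 0.0
    endloop
  endfacet
  facet normal 0.0000 0.0000 -1.0000
    outer loop
      vertex 0.0 10.3 0.0
      vertex 2.5 16.9 0.0
      vertex 19.8 13.6 0.0
    endloop
  endfacet
  facet normal 0.0000 0.0000 -1.0000
    outer loop
      vertex 2.3 3.8 0.0
      vertex 0.0 10.3 0.0
      vertex 19.8 13.6 0.0
    endloop
  endfacet
  facet normal 0.0000 0.0000 -1.0000
    outer loop
      vertex 8.3 0.2 0.0
      vertex 2.3 3.8 0.0
      vertex 19.8 13.6 0.0
    endloop
  endfacet
  facet normal 0.0000 0.0000 -1.0000
    outer loop
      vertex 15.2 1.3 0.0
      vertex 8.3 0.2 0.0
      vertex 19.8 13.6 0.0
    endloop
  endfacet
  facet normal 0.0000 0.0000 -1.0000
    outer loop
      vertex 19.7 6.6 0.0
      vertex 15.2 1.3 0.0
      vertex 19.8 13.6 0.0
    endloop
  endfacet
  facet normal 0.7034 0.5732 0.4204
    outer loop
      vertex 19.8 13.6 0.0
      vertex 15.4 19.0 0.0
      vertex 10.2 10.2 20.7
    endloop
  endfacet
  facet normal 0.1703 0.8907 0.4214
    outer loop
      vertex 15.4 19.0 0.0
      vertex 8.6 20.3 0.0
      vertex 10.2 10.2 20.7
    endloop
  endfacet
  facet normal -0.4417 0.7924 0.4208
    outer loop
      vertex 8.6 20.3 0.0
      vertex 2.5 16.9 0.0
      vertex 10.2 10.2 20.7
    endloop
  endfacet
  facet normal -0.8488 0.3215 0.4198
    outer loop
      vertex 2.5 16.9 0.0
      vertex 0.0 10.3 0.0
      vertex 10.2 10.2 20.7
    endloop
  endfacet
  facet normal -0.8555 -0.3027 0.4201
    outer loop
      vertex 0.0 10.3 0.0
      vertex 2.3 3.8 0.0
      vertex 10.2 10.2 20.7
    endloop
  endfacet
  facet normal -0.4672 -0.7786 0.4190
    outer loop
      vertex 2.3 3.8 0.0
      vertex 8.3 0.2 0.0
      vertex 10.2 10.2 20.7
    endloop
  endfacet
  facet normal 0.1429 -0.8963 0.4199
    outer loop
      vertex 8.3 0.2 0.0
      vertex 15.2 1.3 0.0
      vertex 10.2 10.2 20.7
    endloop
  endfacet
  facet normal 0.6919 -0.5875 0.4197
    outer loop
      vertex 15.2 1.3 0.0
      vertex 19.7 6.6 0.0
      vertex 10.2 10.2 20.7
    endloop
  endfacet
  facet normal 0.9079 -0.0130 0.4189
    outer loop
      vertex 19.7 6.6 0.0
      vertex 19.8 13.6 0.0
      vertex 10.2 10.2 20.7
    endloop
  endfacet
endsolid part

The G0 Z moves step by Δz≈5.2 mm. The G1 loops shrink linearly with z, so the solid tapers from its base footprint up to z≈20.7. Closing with a flat bottom cap and the tapered top and triangulating gives 16 facets — a regular 9-sided pyramid, base circumscribed radius ≈ 10.2 mm, apex at z ≈ 20.7 mm.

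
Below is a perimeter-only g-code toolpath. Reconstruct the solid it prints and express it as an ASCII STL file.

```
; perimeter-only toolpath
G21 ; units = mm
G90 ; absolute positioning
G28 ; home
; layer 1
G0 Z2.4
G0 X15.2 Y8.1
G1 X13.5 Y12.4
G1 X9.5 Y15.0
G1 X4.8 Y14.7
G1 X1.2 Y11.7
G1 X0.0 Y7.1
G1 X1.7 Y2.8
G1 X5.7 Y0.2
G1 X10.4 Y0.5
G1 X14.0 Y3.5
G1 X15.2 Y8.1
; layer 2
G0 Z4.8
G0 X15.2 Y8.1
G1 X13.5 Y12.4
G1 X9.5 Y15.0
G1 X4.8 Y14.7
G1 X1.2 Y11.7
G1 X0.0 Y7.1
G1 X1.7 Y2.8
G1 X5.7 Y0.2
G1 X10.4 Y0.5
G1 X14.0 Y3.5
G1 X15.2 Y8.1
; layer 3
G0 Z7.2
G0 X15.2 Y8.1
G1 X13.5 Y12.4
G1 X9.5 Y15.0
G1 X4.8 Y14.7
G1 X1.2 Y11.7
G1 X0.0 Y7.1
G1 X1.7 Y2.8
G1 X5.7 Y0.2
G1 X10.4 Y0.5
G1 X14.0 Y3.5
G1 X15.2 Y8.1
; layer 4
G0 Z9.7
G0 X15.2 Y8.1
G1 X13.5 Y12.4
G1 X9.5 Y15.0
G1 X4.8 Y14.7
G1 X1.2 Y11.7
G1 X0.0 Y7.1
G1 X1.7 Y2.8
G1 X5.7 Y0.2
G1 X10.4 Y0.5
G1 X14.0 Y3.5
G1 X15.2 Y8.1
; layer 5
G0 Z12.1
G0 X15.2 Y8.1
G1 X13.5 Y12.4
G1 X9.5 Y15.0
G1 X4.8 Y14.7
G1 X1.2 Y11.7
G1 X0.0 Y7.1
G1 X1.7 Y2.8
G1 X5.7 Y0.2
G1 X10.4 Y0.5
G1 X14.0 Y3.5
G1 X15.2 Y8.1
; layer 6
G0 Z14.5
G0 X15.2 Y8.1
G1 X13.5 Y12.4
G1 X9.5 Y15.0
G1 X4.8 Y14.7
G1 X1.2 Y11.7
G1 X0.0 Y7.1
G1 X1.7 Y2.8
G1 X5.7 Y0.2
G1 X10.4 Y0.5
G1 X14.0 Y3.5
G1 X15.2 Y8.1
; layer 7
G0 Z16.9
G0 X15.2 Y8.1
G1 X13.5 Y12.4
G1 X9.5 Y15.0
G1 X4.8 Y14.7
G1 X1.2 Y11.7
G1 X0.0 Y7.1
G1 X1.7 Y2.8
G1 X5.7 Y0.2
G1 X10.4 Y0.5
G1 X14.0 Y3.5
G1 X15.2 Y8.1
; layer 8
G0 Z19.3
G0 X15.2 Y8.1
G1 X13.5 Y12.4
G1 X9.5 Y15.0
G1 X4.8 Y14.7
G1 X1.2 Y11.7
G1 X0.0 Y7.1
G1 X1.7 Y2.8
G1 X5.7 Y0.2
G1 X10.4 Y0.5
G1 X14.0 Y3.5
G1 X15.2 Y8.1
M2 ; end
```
solid part
  facet normal 0.0000 0.0000 -1.0000
    outer loop
      vertex 9.5 15.0 0.0
      vertex 13.5 12.4 0.0
      vertex 15.2 8.1 0.0
    endloop
  endfacet
  facet normal 0.0000 0.0000 -1.0000
    outer loop
      vertex 4.8 14.7 0.0
      vertex 9.5 15.0 0.0
      vertex 15.2 8.1 0.0
    endloop
  endfacet
  facet normal 0.0000 0.0000 -1.0000
    outer loop
      vertex 1.2 11.7 0.0
      vertex 4.8 14.7 0.0
      vertex 15.2 8.1 0.0
    endloop
  endfacet
  facet normal 0.0000 0.0000 -1.0000
    outer loop
      vertex 0.0 7.1 0.0
      vertex 1.2 11.7 0.0
      vertex 15.2 8.1 0.0
    endloop
  endfacet
  facet normal 0.0000 0.0000 -1.0000
    outer loop
      vertex 1.7 2.8 0.0
      vertex 0.0 7.1 0.0
      vertex 15.2 8.1 0.0
    endloop
  endfacet
  facet normal 0.0000 0.0000 -1.0000
    outer loop
      vertex 5.7 0.2 0.0
      vertex 1.7 2.8 0.0
      vertex 15.2 8.1 0.0
    endloop
  endfacet
  facet normal 0.0000 0.0000 -1.0000
    outer loop
      vertex 10.4 0.5 0.0
      vertex 5.7 0.2 0.0
      vertex 15.2 8.1 0.0
    endloop
  endfacet
  facet normal 0.0000 0.0000 -1.0000
    outer loop
      vertex 14.0 3.5 0.0
      vertex 10.4 0.5 0.0
      vertex 15.2 8.1 0.0
    endloop
  endfacet
  facet normal 0.0000 0.0000 1.0000
    outer loop
      vertex 15.2 8.1 19.3
      vertex 13.5 12.4 19.3
      vertex 9.5 15.0 19.3
    endloop
  endfacet
  facet normal 0.0000 0.0000 1.0000
    outer loop
      vertex 15.2 8.1 19.3
      vertex 9.5 15.0 19.3
      vertex 4.8 14.7 19.3
    endloop
  endfacet
  facet normal 0.0000 0.0000 1.0000
    outer loop
      vertex 15.2 8.1 19.3
      vertex 4.8 14.7 19.3
      vertex 1.2 11.7 19.3
    endloop
  endfacet
  facet normal 0.0000 0.0000 1.0000
    outer loop
      vertex 15.2 8.1 19.3
      vertex 1.2 11.7 19.3
      vertex 0.0 7.1 19.3
    endloop
  endfacet
  facet normal 0.0000 0.0000 1.0000
    outer loop
      vertex 15.2 8.1 19.3
      vertex 0.0 7.1 19.3
      vertex 1.7 2.8 19.3
    endloop
  endfacet
  facet normal 0.0000 0.0000 1.0000
    outer loop
      vertex 15.2 8.1 19.3
      vertex 1.7 2.8 19.3
      vertex 5.7 0.2 19.3
    endloop
  endfacet
  facet normal 0.0000 0.0000 1.0000
    outer loop
      vertex 15.2 8.1 19.3
      vertex 5.7 0.2 19.3
      vertex 10.4 0.5 19.3
    endloop
  endfacet
  facet normal 0.0000 0.0000 1.0000
    outer loop
      vertex 15.2 8.1 19.3
      vertex 10.4 0.5 19.3
      vertex 14.0 3.5 19.3
    endloop
  endfacet
  facet normal 0.9300 0.3677 0.0000
    outer loop
      vertex 15.2 8.1 0.0
      vertex 13.5 12.4 0.0
      vertex 13.5 12.4 19.3
    endloop
  endfacet
  facet normal 0.9300 0.3677 0.0000
    outer loop
      vertex 15.2 8.1 0.0
      vertex 13.5 12.4 19.3
      vertex 15.2 8.1 19.3
    endloop
  endfacet
  facet normal 0.5450 0.8384 0.0000
    outer loop
      vertex 13.5 12.4 0.0
      vertex 9.5 15.0 0.0
      vertex 9.5 15.0 19.3
    endloop
  endfacet
  facet normal 0.5450 0.8384 0.0000
    outer loop
      vertex 13.5 12.4 0.0
      vertex 9.5 15.0 19.3
      vertex 13.5 12.4 19.3
    endloop
  endfacet
  facet normal -0.0637 0.9980 0.0000
    outer loop
      vertex 9.5 15.0 0.0
      vertex 4.8 14.7 0.0
      vertex 4.8 14.7 19.3
    endloop
  endfacet
  facet normal -0.0637 0.9980 0.0000
    outer loop
      vertex 9.5 15.0 0.0
      vertex 4.8 14.7 19.3
      vertex 9.5 15.0 19.3
    endloop
  endfacet
  facet normal -0.6402 0.7682 0.0000
    outer loop
      vertex 4.8 14.7 0.0
      vertex 1.2 11.7 0.0
      vertex 1.2 11.7 19.3
    endloop
  endfacet
  facet normal -0.6402 0.7682 0.0000
    outer loop
      vertex 4.8 14.7 0.0
      vertex 1.2 11.7 19.3
      vertex 4.8 14.7 19.3
    endloop
  endfacet
  facet normal -0.9676 0.2524 0.0000
    outer loop
      vertex 1.2 11.7 0.0
      vertex 0.0 7.1 0.0
      vertex 0.0 7.1 19.3
    endloop
  endfacet
  facet normal -0.9676 0.2524 0.0000
    outer loop
      vertex 1.2 11.7 0.0
      vertex 0.0 7.1 19.3
      vertex 1.2 11.7 19.3
    endloop
  endfacet
  facet normal -0.9300 -0.3677 0.0000
    outer loop
      vertex 0.0 7.1 0.0
      vertex 1.7 2.8 0.0
      vertex 1.7 2.8 19.3
    endloop
  endfacet
  facet normal -0.9300 -0.3677 0.0000
    outer loop
      vertex 0.0 7.1 0.0
      vertex 1.7 2.8 19.3
      vertex 0.0 7.1 19.3
    endloop
  endfacet
  facet normal -0.5450 -0.8384 0.0000
    outer loop
      vertex 1.7 2.8 0.0
      vertex 5.7 0.2 0.0
      vertex 5.7 0.2 19.3
    endloop
  endfacet
  facet normal -0.5450 -0.8384 0.0000
    outer loop
      vertex 1.7 2.8 0.0
      vertex 5.7 0.2 19.3
      vertex 1.7 2.8 19.3
    endloop
  endfacet
  facet normal 0.0637 -0.9980 0.0000
    outer loop
      vertex 5.7 0.2 0.0
      vertex 10.4 0.5 0.0
      vertex 10.4 0.5 19.3
    endloop
  endfacet
  facet normal 0.0637 -0.9980 0.0000
    outer loop
      vertex 5.7 0.2 0.0
      vertex 10.4 0.5 19.3
      vertex 5.7 0.2 19.3
    endloop
  endfacet
  facet normal 0.6402 -0.7682 0.0000
    outer loop
      vertex 10.4 0.5 0.0
      vertex 14.0 3.5 0.0
      vertex 14.0 3.5 19.3
    endloop
  endfacet
  facet normal 0.6402 -0.7682 0.0000
    outer loop
      vertex 10.4 0.5 0.0
      vertex 14.0 3.5 19.3
      vertex 10.4 0.5 19.3
    endloop
  endfacet
  facet normal 0.9676 -0.2524 0.0000
    outer loop
      vertex 14.0 3.5 0.0
      vertex 15.2 8.1 0.0
      vertex 15.2 8.1 19.3
    endloop
  endfacet
  facet normal 0.9676 -0.2524 0.0000
    outer loop
      vertex 14.0 3.5 0.0
      vertex 15.2 8.1 19.3
      vertex 14.0 3.5 19.3
    endloop
  endfacet
endsolid part

The G0 Z moves step by Δz≈2.4 mm. Every layer's G1 loop is the same polygon, so the solid is a straight extrusion of it from z=0 to z≈19.3. Closing with flat bottom and top caps and triangulating gives 36 facets — a regular 10-sided prism (a cylinder approximated with 10 flat sides), circumscribed radius ≈ 7.6 mm, height ≈ 19.3 mm.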